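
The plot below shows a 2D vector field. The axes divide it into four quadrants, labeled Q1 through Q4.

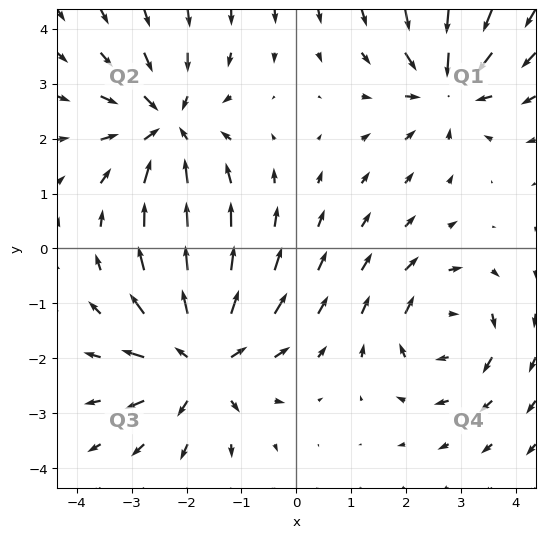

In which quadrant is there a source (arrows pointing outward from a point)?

Q3

The source sits at approximately (-1.7, -2.0), which lies in quadrant Q3. The divergence there is about +5, positive as expected for a source.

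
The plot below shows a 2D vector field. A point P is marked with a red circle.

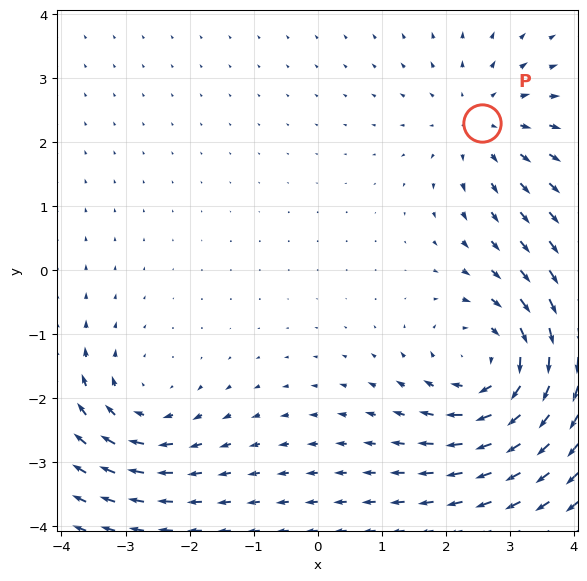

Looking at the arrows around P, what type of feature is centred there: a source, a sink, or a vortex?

At P (2.6, 2.3) the arrows spread outward. Divergence about +3, curl ≈0 — positive divergence with near-zero curl is a source.

source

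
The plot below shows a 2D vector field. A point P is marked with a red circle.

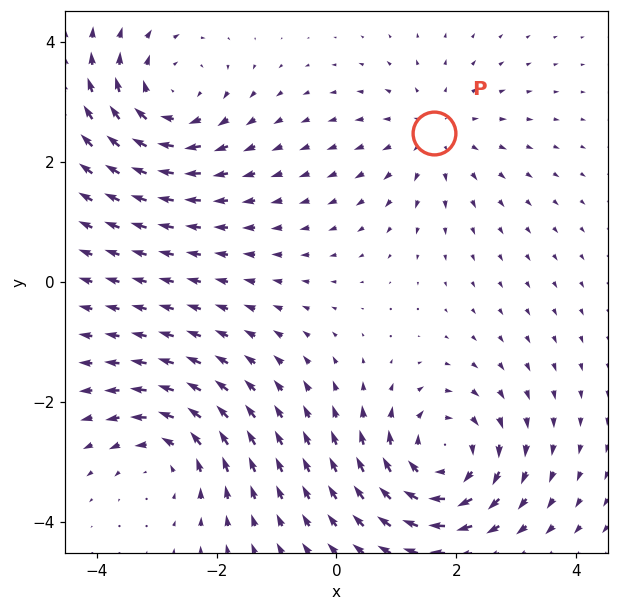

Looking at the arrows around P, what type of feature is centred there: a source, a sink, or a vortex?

At P (1.6, 2.5) the arrows spread outward. Divergence about +3, curl ≈0 — positive divergence with near-zero curl is a source.

source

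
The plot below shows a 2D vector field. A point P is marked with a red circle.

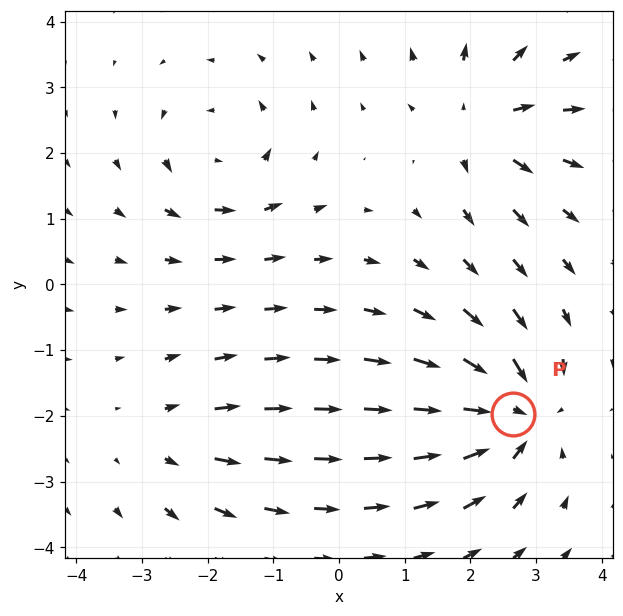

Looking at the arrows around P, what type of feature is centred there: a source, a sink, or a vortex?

At P (2.6, -2.0) the arrows converge inward. Divergence about -6, curl ≈0 — negative divergence with near-zero curl is a sink.

sink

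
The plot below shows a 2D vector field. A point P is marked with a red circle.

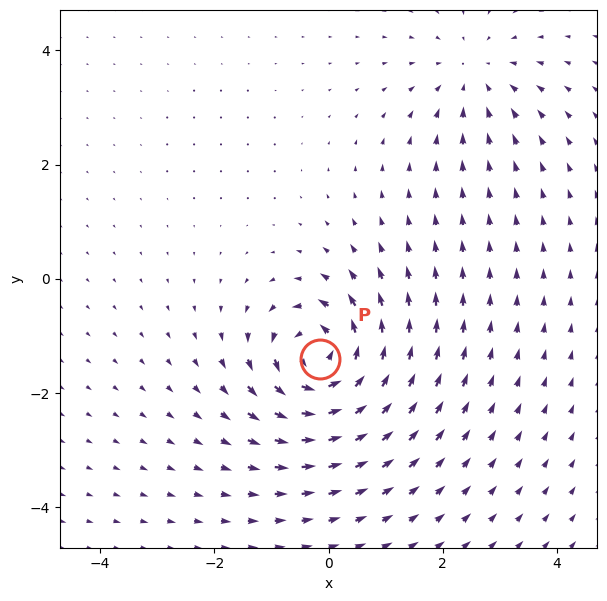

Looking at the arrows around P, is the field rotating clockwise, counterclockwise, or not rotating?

Near P at (-0.2, -1.4) the arrows circulate counterclockwise. The curl (z-component) there is about +7; positive curl means counterclockwise rotation.

counterclockwise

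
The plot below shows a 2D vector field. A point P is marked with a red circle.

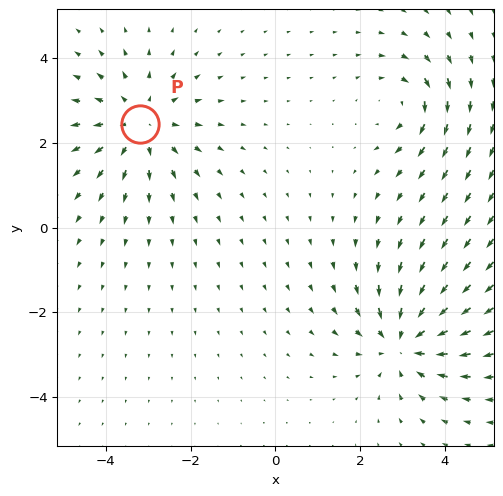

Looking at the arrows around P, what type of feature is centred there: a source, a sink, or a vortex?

source

At P (-3.2, 2.5) the arrows spread outward. Divergence about +4, curl ≈0 — positive divergence with near-zero curl is a source.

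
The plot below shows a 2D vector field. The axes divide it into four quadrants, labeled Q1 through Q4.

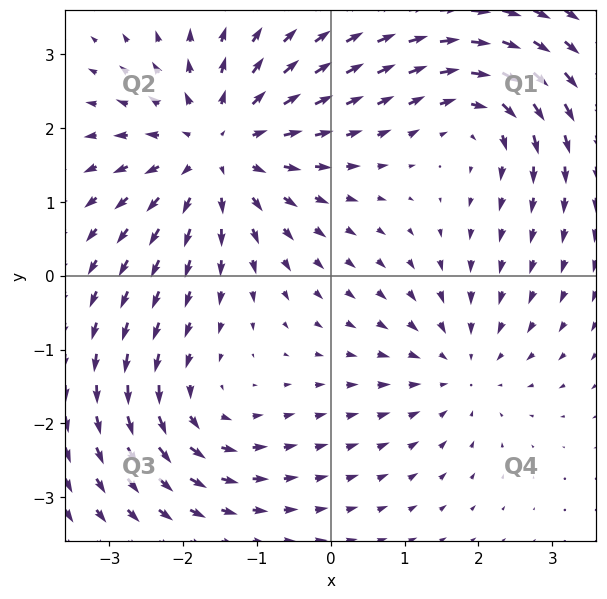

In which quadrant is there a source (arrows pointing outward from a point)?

The source sits at approximately (-1.5, 1.7), which lies in quadrant Q2. The divergence there is about +4, positive as expected for a source.

Q2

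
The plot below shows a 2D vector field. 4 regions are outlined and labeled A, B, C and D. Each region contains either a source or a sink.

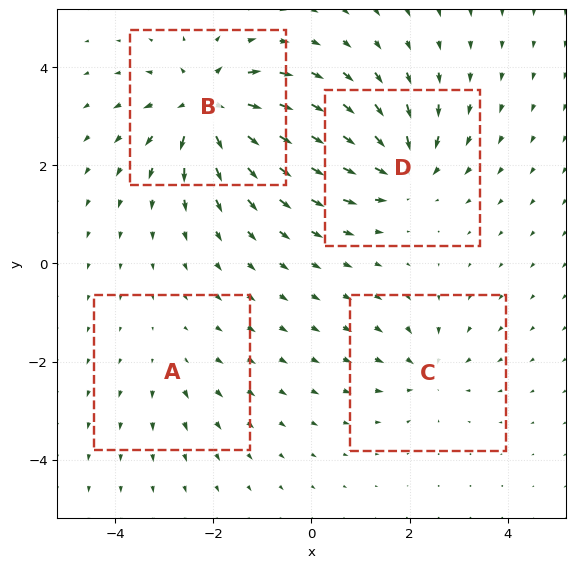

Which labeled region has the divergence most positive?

Divergence at each region's feature centre — A: about +2, B: about +8, C: about -4, D: about -6. Region B is most positive.

B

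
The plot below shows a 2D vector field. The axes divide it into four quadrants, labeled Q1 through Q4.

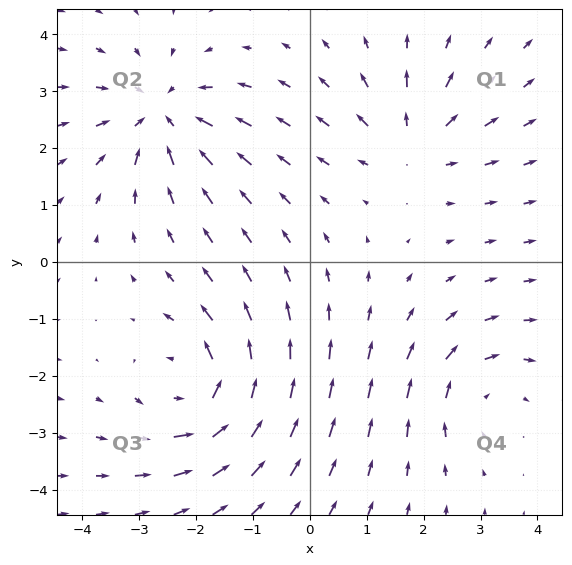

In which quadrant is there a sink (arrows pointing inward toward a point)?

Q2

The sink sits at approximately (-2.6, 2.6), which lies in quadrant Q2. The divergence there is about -4, negative as expected for a sink.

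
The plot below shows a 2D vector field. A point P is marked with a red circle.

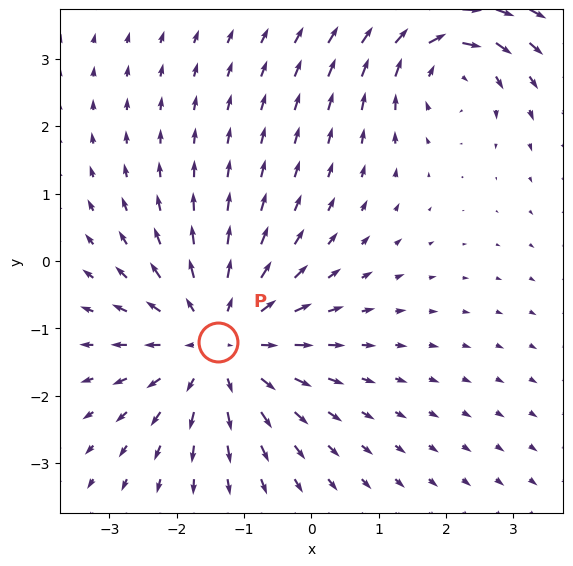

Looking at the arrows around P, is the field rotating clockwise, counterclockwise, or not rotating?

Near P at (-1.4, -1.2) the arrows show no circulation. The curl there is ≈0.

not rotating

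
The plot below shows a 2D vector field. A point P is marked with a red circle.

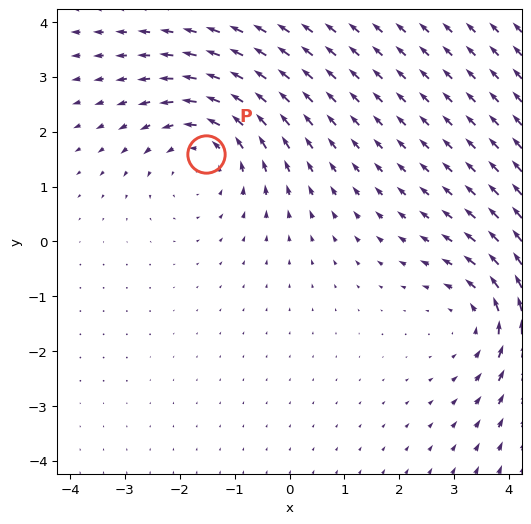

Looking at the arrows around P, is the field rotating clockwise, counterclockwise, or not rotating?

Near P at (-1.5, 1.6) the arrows circulate counterclockwise. The curl (z-component) there is about +2; positive curl means counterclockwise rotation.

counterclockwise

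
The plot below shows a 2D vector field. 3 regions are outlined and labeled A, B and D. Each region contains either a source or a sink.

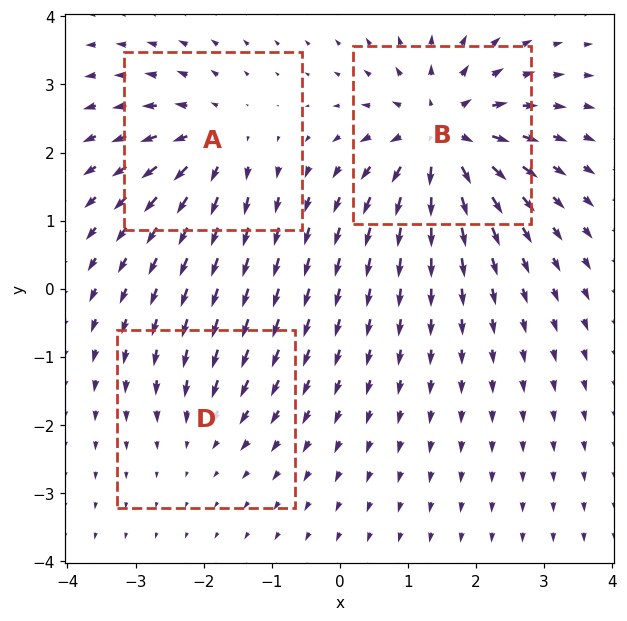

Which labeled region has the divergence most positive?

Divergence at each region's feature centre — A: about +4, B: about +7, D: about -2. Region B is most positive.

B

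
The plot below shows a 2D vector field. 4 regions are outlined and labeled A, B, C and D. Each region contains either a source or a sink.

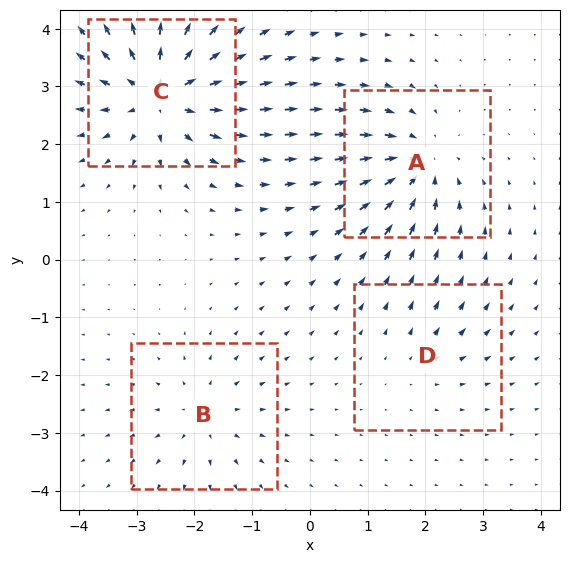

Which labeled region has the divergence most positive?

Divergence at each region's feature centre — A: about -6, B: about +4, C: about +8, D: about +2. Region C is most positive.

C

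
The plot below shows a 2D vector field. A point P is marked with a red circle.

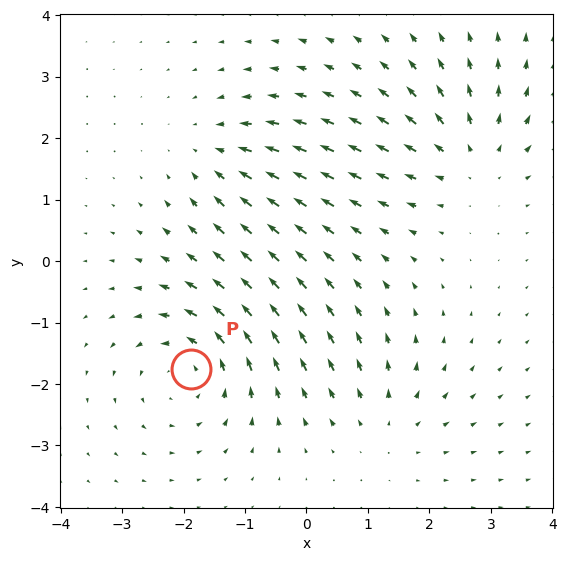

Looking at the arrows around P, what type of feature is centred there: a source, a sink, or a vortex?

At P (-1.9, -1.8) the arrows circulate counterclockwise. Divergence ≈0, curl about +4 — near-zero divergence with nonzero curl is a vortex.

vortex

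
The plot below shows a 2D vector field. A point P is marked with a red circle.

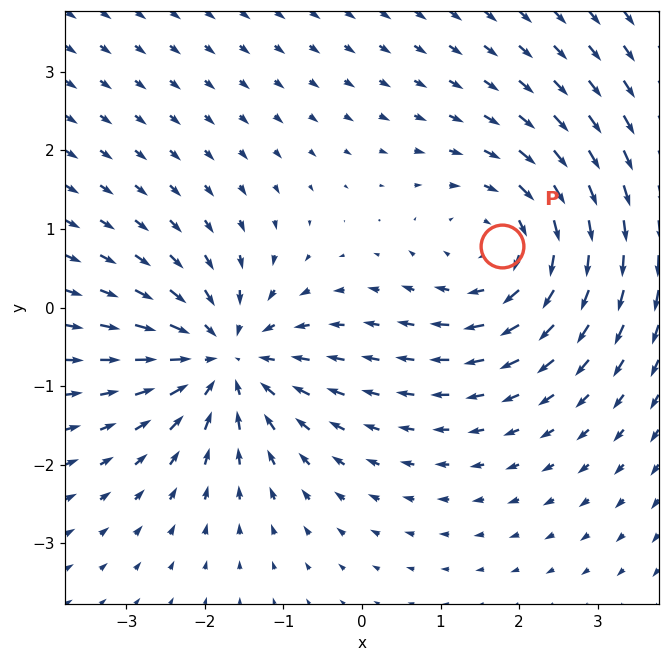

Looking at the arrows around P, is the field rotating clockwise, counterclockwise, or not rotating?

clockwise

Near P at (1.8, 0.8) the arrows circulate clockwise. The curl (z-component) there is about -4; negative curl means clockwise rotation.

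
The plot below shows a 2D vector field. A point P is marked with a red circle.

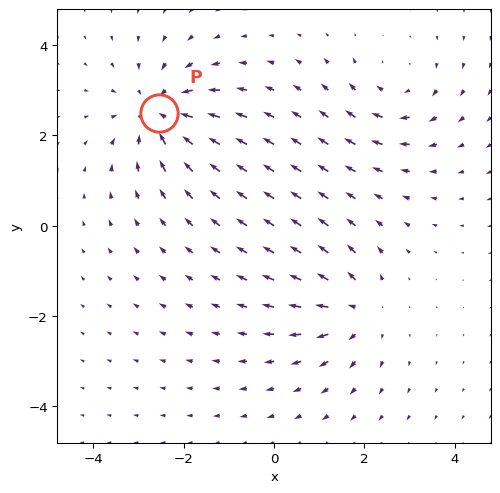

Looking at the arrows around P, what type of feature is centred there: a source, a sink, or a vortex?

sink

At P (-2.5, 2.5) the arrows converge inward. Divergence about -5, curl ≈0 — negative divergence with near-zero curl is a sink.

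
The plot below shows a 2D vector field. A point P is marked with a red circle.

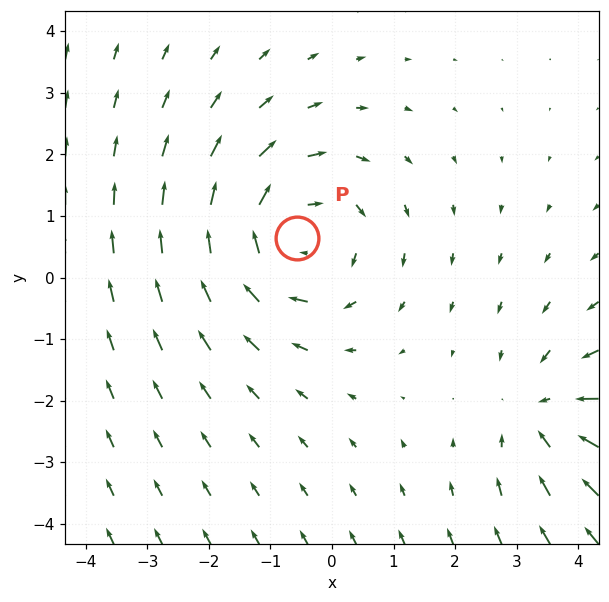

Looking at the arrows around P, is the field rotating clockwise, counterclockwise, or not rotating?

Near P at (-0.6, 0.6) the arrows circulate clockwise. The curl (z-component) there is about -4; negative curl means clockwise rotation.

clockwise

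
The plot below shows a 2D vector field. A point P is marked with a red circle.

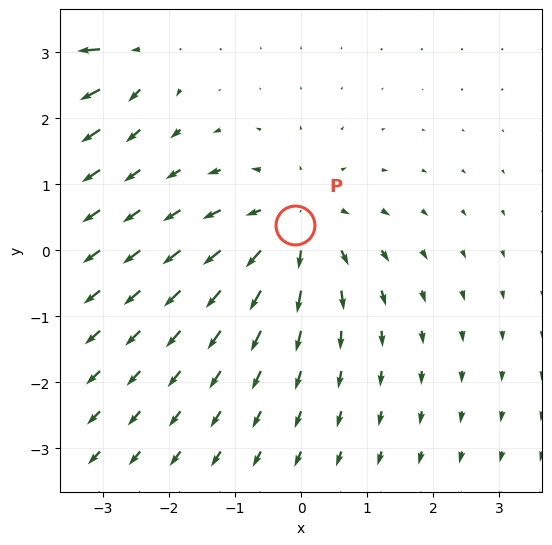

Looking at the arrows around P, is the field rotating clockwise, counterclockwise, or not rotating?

Near P at (-0.1, 0.4) the arrows show no circulation. The curl there is ≈0.

not rotating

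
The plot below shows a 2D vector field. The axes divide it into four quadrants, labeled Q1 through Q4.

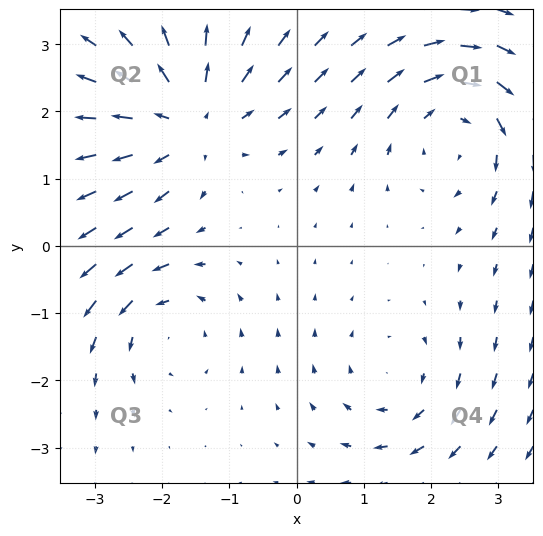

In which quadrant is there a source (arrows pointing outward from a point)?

Q2

The source sits at approximately (-1.6, 1.9), which lies in quadrant Q2. The divergence there is about +4, positive as expected for a source.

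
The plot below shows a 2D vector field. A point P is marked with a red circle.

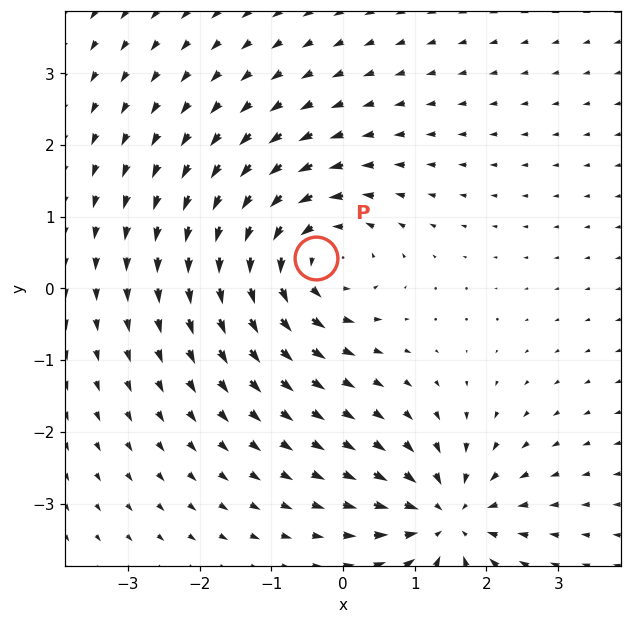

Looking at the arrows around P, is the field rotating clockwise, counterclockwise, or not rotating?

counterclockwise

Near P at (-0.4, 0.4) the arrows circulate counterclockwise. The curl (z-component) there is about +5; positive curl means counterclockwise rotation.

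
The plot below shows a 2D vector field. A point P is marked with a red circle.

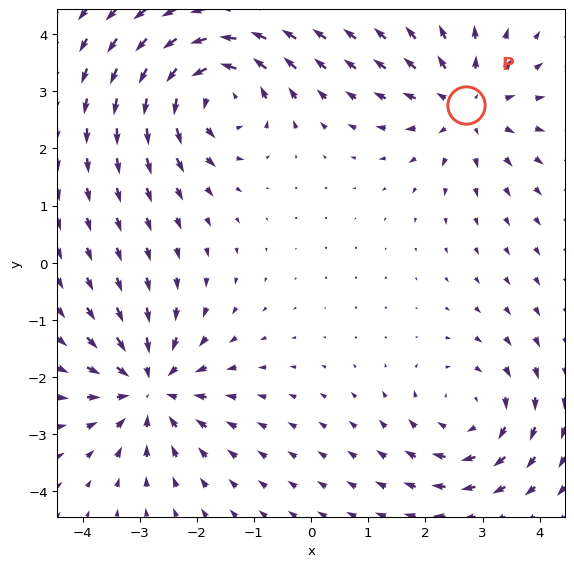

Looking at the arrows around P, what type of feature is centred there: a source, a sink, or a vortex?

At P (2.7, 2.8) the arrows spread outward. Divergence about +3, curl ≈0 — positive divergence with near-zero curl is a source.

source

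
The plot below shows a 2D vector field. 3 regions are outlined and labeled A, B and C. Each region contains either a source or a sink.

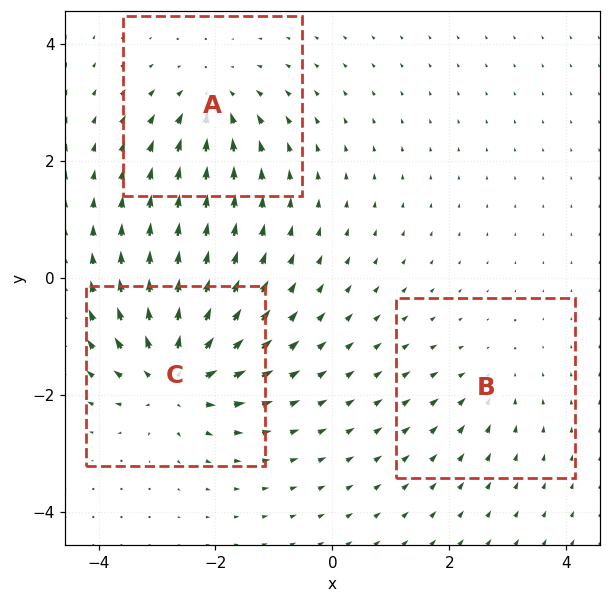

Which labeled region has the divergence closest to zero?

Divergence at each region's feature centre — A: about -4, B: about -2, C: about +6. Region B is closest to zero.

B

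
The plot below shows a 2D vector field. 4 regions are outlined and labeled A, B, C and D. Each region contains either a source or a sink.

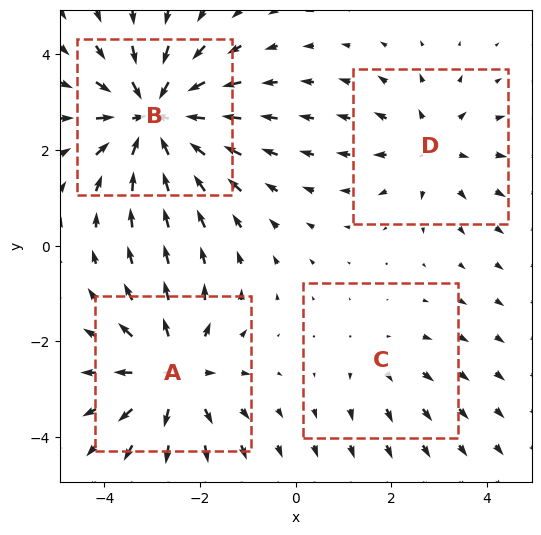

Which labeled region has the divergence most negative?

Divergence at each region's feature centre — A: about +5, B: about -6, C: about +2, D: about +3. Region B is most negative.

B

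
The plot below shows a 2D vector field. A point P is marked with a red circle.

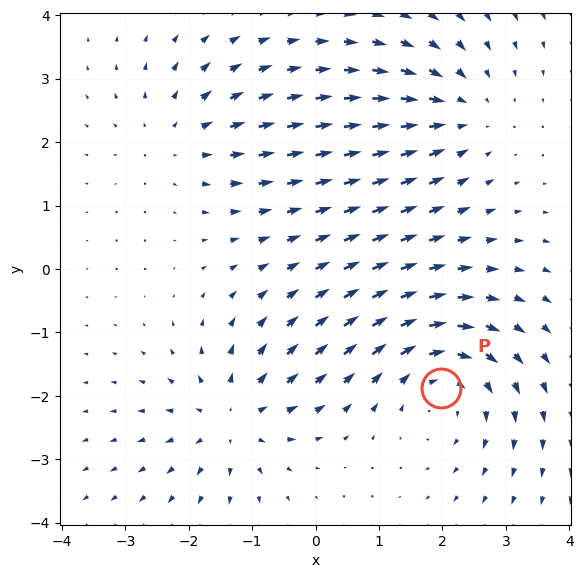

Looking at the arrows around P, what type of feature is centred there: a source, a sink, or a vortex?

At P (2.0, -1.9) the arrows circulate clockwise. Divergence ≈0, curl about -4 — near-zero divergence with nonzero curl is a vortex.

vortex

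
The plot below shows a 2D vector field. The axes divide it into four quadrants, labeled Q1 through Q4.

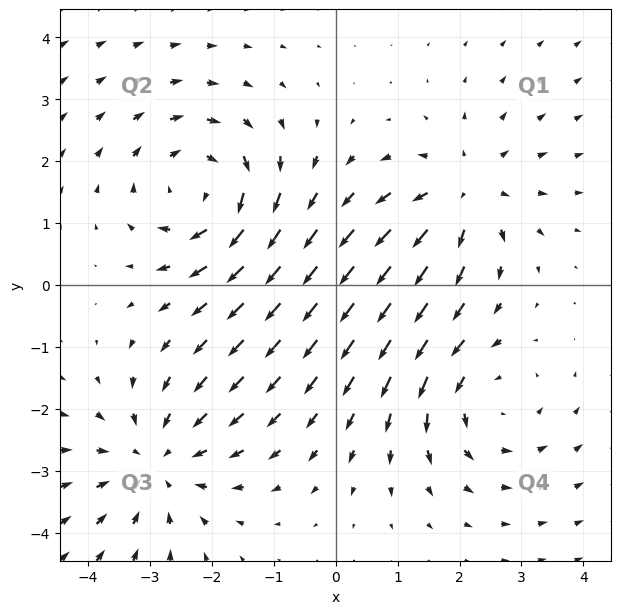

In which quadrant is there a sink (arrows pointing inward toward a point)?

The sink sits at approximately (-2.9, -2.8), which lies in quadrant Q3. The divergence there is about -4, negative as expected for a sink.

Q3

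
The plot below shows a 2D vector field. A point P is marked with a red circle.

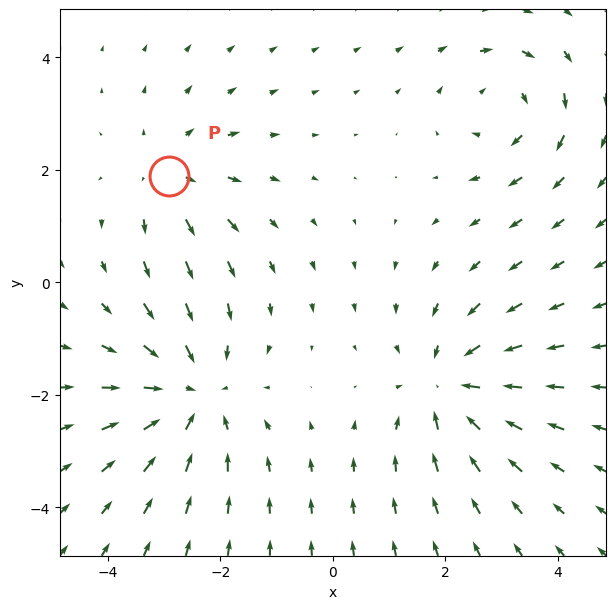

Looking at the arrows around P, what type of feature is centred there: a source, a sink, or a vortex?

At P (-2.9, 1.9) the arrows spread outward. Divergence about +3, curl ≈0 — positive divergence with near-zero curl is a source.

source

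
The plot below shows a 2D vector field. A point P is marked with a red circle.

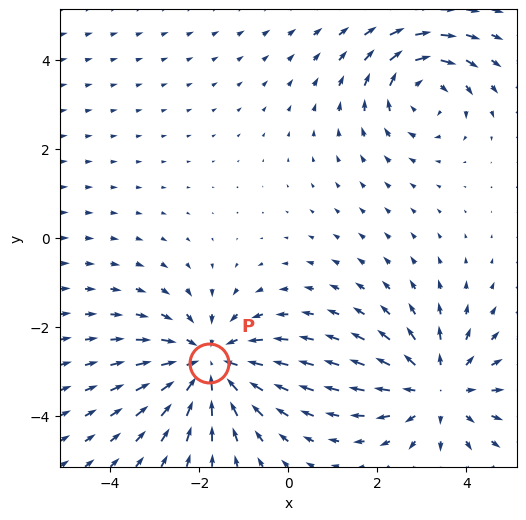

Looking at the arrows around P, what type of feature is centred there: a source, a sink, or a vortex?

sink

At P (-1.8, -2.8) the arrows converge inward. Divergence about -4, curl ≈0 — negative divergence with near-zero curl is a sink.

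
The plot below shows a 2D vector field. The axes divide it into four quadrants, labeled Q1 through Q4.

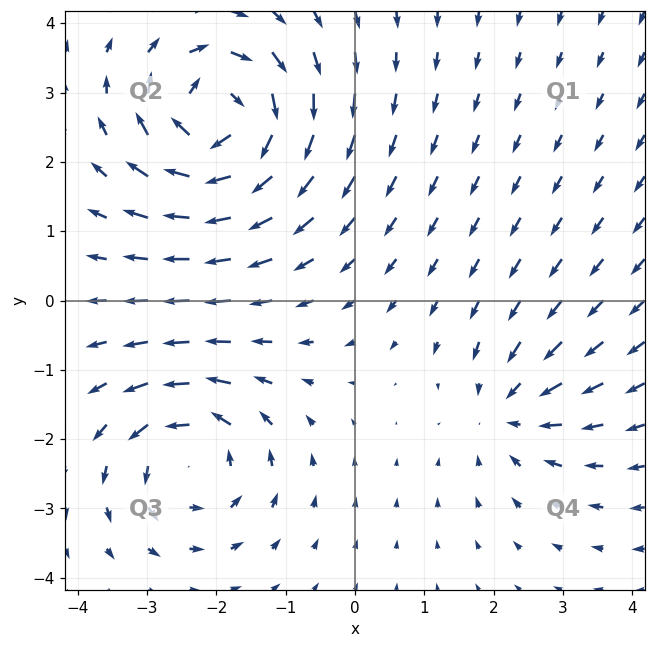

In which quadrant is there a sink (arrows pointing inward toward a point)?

Q4

The sink sits at approximately (2.2, -1.6), which lies in quadrant Q4. The divergence there is about -3, negative as expected for a sink.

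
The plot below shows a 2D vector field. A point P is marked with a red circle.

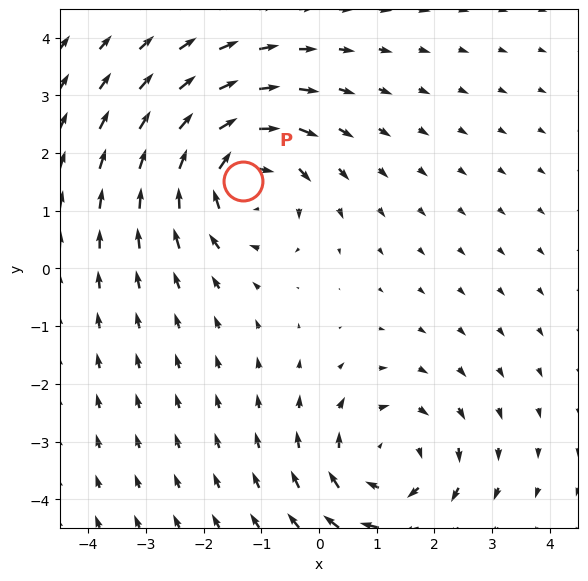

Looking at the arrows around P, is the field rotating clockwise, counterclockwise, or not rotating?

clockwise

Near P at (-1.3, 1.5) the arrows circulate clockwise. The curl (z-component) there is about -4; negative curl means clockwise rotation.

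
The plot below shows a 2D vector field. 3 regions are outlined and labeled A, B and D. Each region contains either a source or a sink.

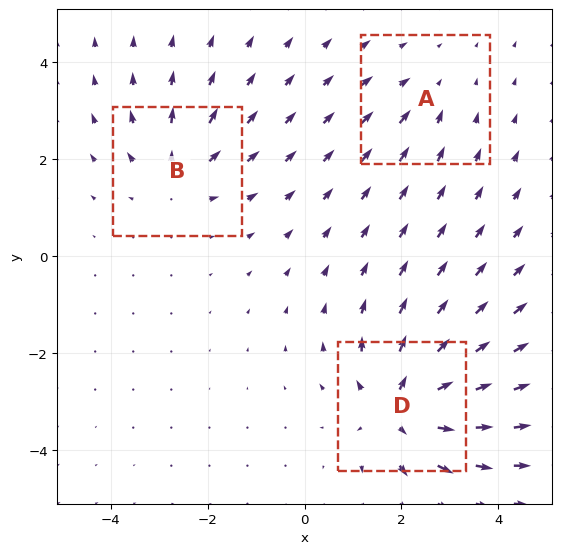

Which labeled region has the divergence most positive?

Divergence at each region's feature centre — A: about -2, B: about +3, D: about +5. Region D is most positive.

D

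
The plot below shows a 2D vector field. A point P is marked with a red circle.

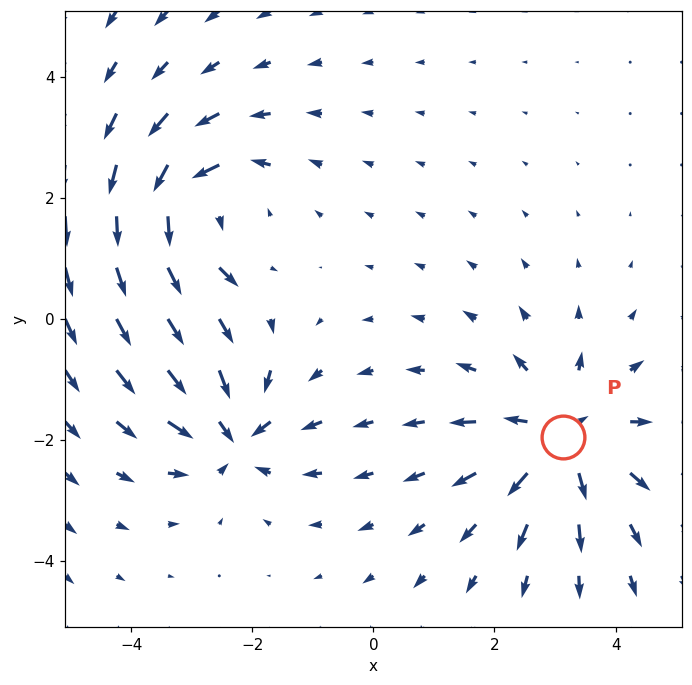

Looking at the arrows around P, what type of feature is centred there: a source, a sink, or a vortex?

source

At P (3.1, -1.9) the arrows spread outward. Divergence about +4, curl ≈0 — positive divergence with near-zero curl is a source.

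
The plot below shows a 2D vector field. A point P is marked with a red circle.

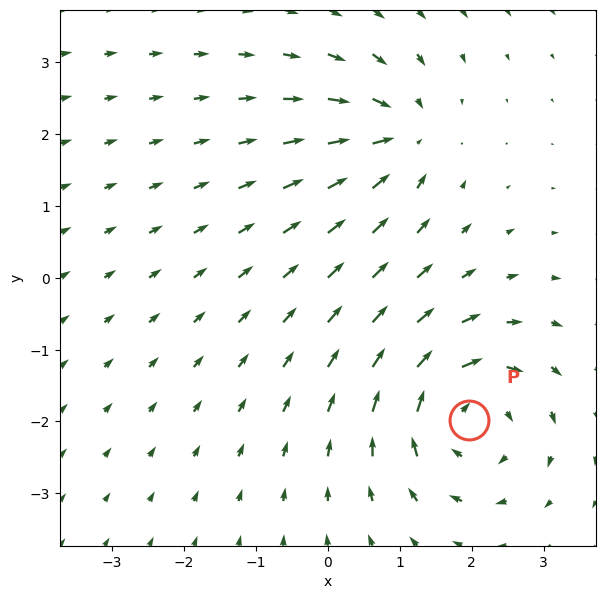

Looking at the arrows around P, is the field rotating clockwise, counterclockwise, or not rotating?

Near P at (2.0, -2.0) the arrows circulate clockwise. The curl (z-component) there is about -4; negative curl means clockwise rotation.

clockwise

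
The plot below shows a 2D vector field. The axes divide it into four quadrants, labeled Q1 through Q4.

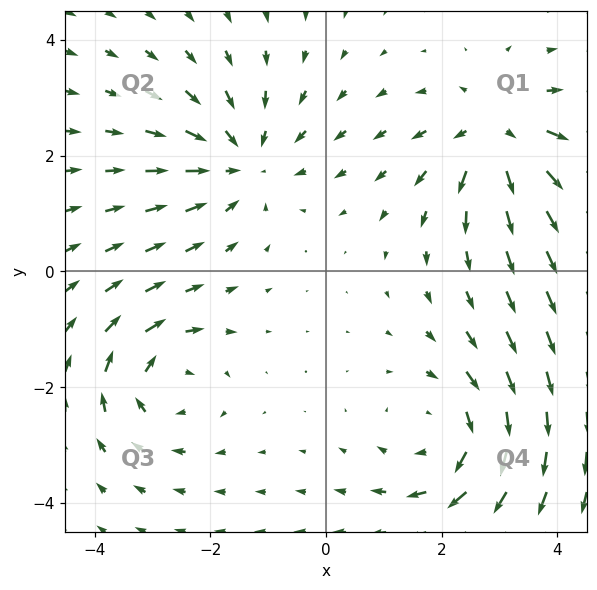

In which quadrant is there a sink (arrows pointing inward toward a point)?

The sink sits at approximately (-1.5, 1.9), which lies in quadrant Q2. The divergence there is about -3, negative as expected for a sink.

Q2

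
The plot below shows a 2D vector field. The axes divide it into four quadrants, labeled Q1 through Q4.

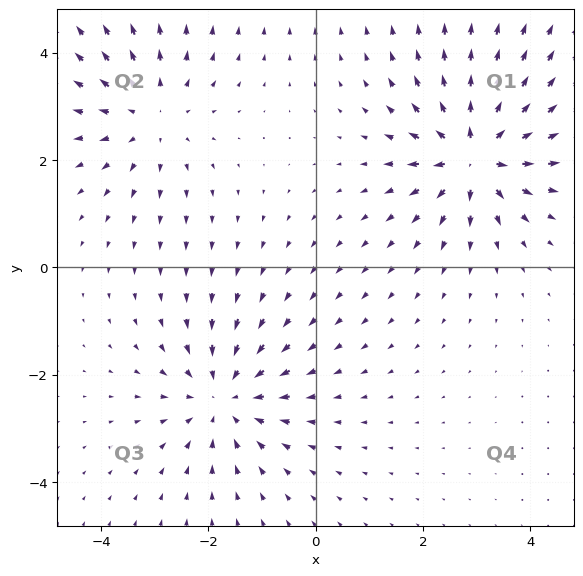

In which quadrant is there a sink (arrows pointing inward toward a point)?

The sink sits at approximately (-1.7, -2.4), which lies in quadrant Q3. The divergence there is about -4, negative as expected for a sink.

Q3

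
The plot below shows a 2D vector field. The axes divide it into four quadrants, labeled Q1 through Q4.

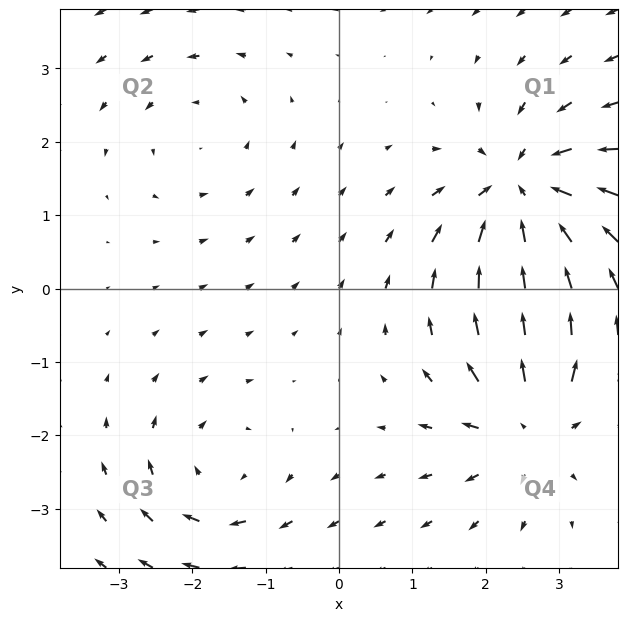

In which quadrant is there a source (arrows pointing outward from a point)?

Q4

The source sits at approximately (2.6, -1.8), which lies in quadrant Q4. The divergence there is about +5, positive as expected for a source.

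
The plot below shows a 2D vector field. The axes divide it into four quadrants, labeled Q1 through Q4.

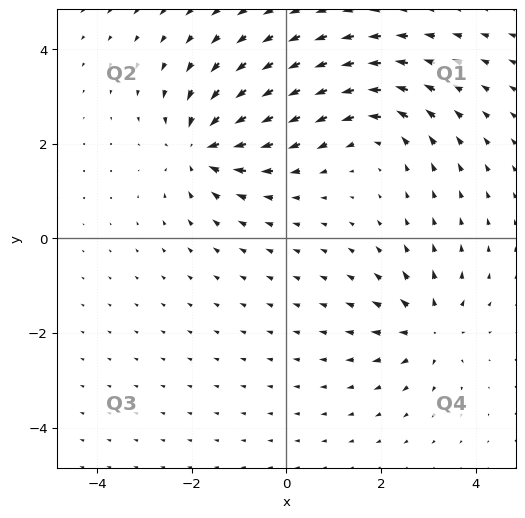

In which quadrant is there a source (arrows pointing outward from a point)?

Q4

The source sits at approximately (3.0, -1.9), which lies in quadrant Q4. The divergence there is about +5, positive as expected for a source.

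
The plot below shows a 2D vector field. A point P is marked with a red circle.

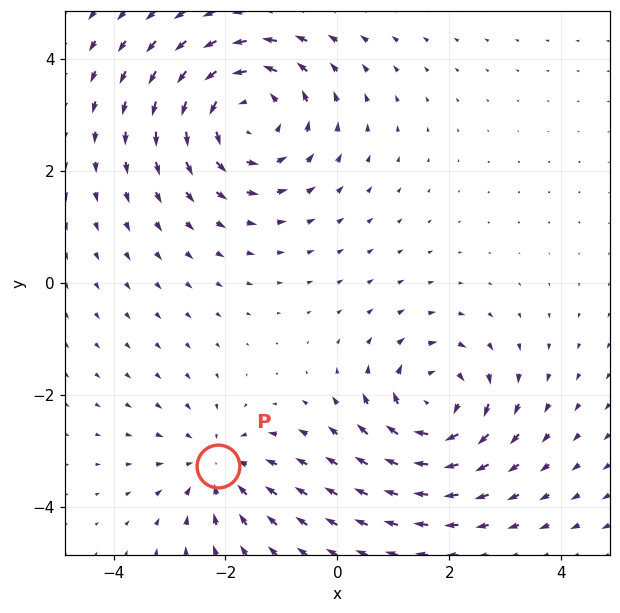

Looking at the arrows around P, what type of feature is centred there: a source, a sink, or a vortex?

At P (-2.1, -3.3) the arrows converge inward. Divergence about -3, curl ≈0 — negative divergence with near-zero curl is a sink.

sink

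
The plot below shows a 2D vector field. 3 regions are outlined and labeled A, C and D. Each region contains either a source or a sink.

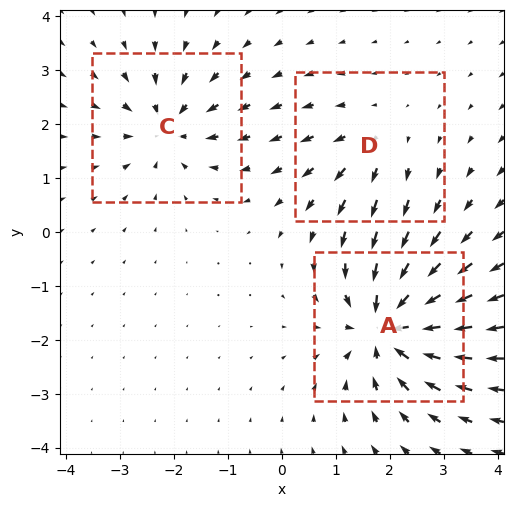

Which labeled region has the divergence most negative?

A

Divergence at each region's feature centre — A: about -6, C: about -4, D: about +2. Region A is most negative.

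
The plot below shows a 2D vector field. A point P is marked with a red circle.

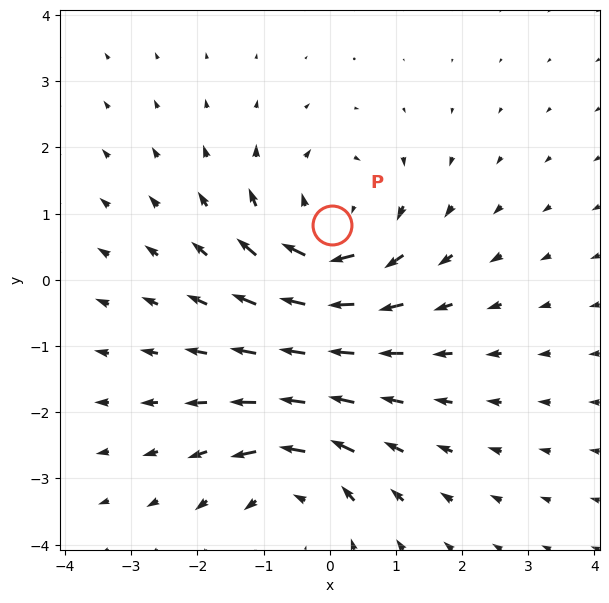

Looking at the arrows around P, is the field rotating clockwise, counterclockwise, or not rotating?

clockwise

Near P at (0.0, 0.8) the arrows circulate clockwise. The curl (z-component) there is about -4; negative curl means clockwise rotation.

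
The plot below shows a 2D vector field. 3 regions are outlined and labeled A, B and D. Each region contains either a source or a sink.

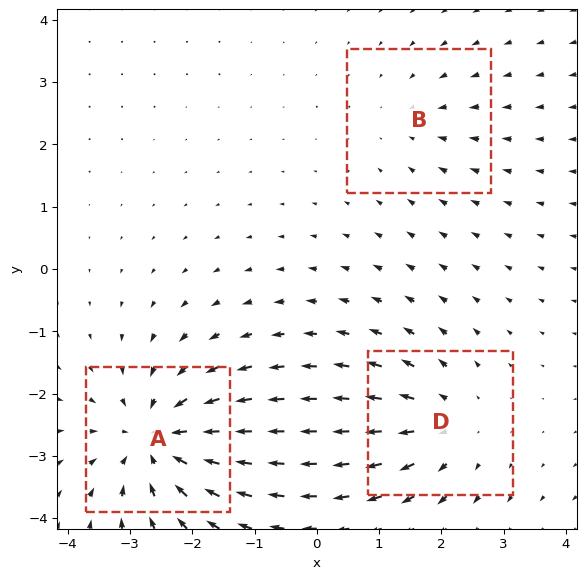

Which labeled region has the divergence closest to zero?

Divergence at each region's feature centre — A: about -5, B: about -2, D: about +3. Region B is closest to zero.

B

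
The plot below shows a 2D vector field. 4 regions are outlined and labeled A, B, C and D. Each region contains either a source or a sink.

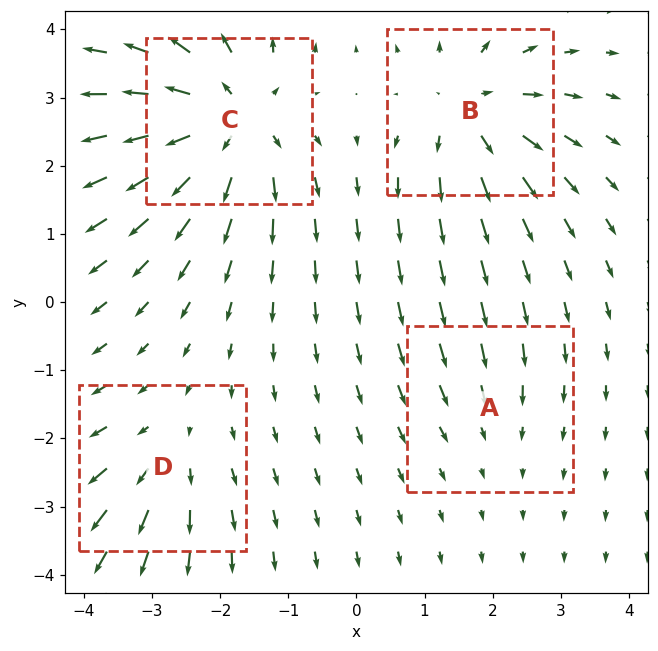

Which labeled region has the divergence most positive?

C

Divergence at each region's feature centre — A: about -2, B: about +6, C: about +7, D: about +3. Region C is most positive.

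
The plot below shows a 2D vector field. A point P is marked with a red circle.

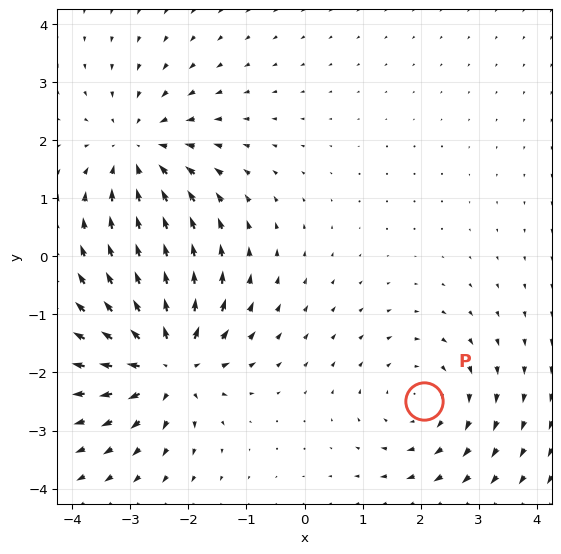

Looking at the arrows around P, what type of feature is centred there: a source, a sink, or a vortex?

At P (2.1, -2.5) the arrows circulate clockwise. Divergence ≈0, curl about -3 — near-zero divergence with nonzero curl is a vortex.

vortex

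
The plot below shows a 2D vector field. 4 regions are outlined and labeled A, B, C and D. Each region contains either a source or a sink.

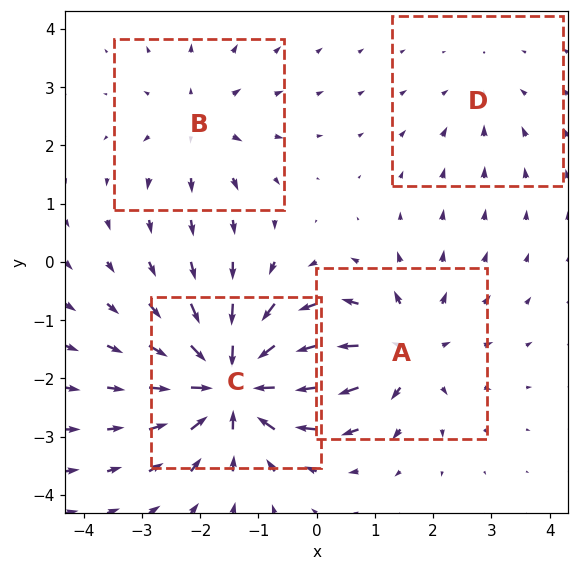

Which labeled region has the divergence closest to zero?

D

Divergence at each region's feature centre — A: about +5, B: about +3, C: about -8, D: about -2. Region D is closest to zero.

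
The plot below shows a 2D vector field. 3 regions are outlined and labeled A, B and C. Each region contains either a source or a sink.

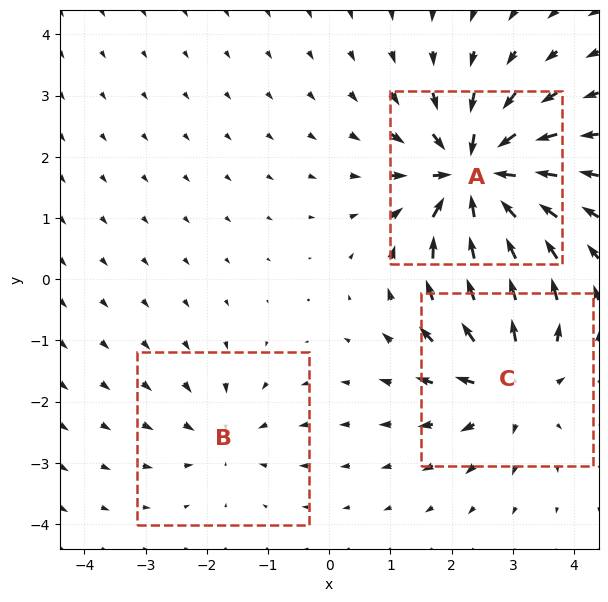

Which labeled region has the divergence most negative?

A

Divergence at each region's feature centre — A: about -7, B: about -2, C: about +4. Region A is most negative.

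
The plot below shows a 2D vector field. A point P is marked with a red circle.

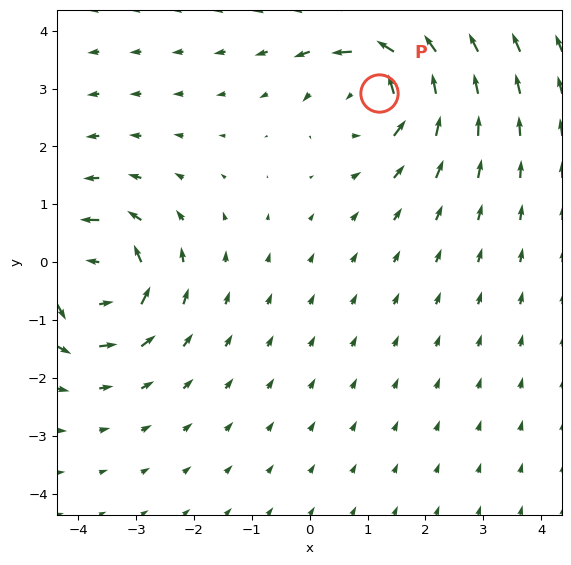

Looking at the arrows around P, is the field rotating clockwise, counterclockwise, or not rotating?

Near P at (1.2, 2.9) the arrows circulate counterclockwise. The curl (z-component) there is about +5; positive curl means counterclockwise rotation.

counterclockwise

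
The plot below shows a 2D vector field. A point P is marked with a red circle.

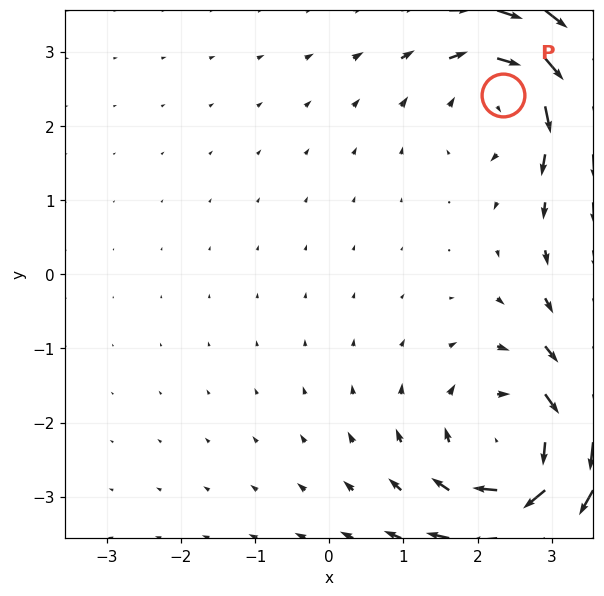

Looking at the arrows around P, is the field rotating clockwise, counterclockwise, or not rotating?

Near P at (2.3, 2.4) the arrows circulate clockwise. The curl (z-component) there is about -3; negative curl means clockwise rotation.

clockwise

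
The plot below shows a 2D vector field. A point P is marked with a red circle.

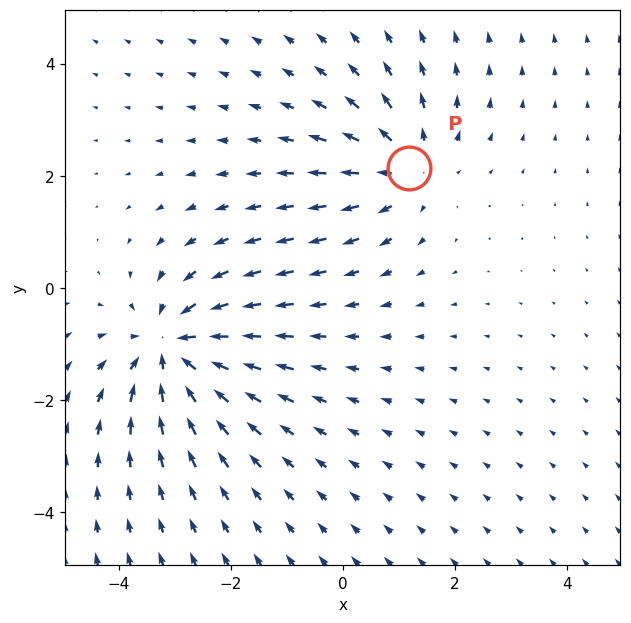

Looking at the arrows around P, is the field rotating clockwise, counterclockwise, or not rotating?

not rotating

Near P at (1.2, 2.1) the arrows show no circulation. The curl there is ≈0.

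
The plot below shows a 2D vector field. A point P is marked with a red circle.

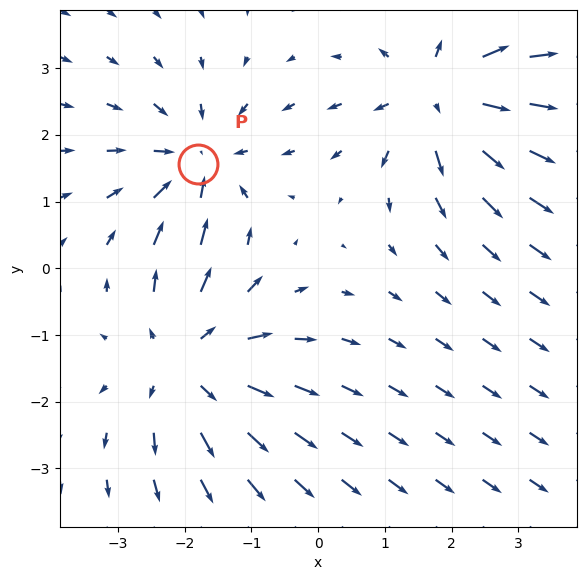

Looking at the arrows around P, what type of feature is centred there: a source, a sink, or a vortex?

sink

At P (-1.8, 1.6) the arrows converge inward. Divergence about -3, curl ≈0 — negative divergence with near-zero curl is a sink.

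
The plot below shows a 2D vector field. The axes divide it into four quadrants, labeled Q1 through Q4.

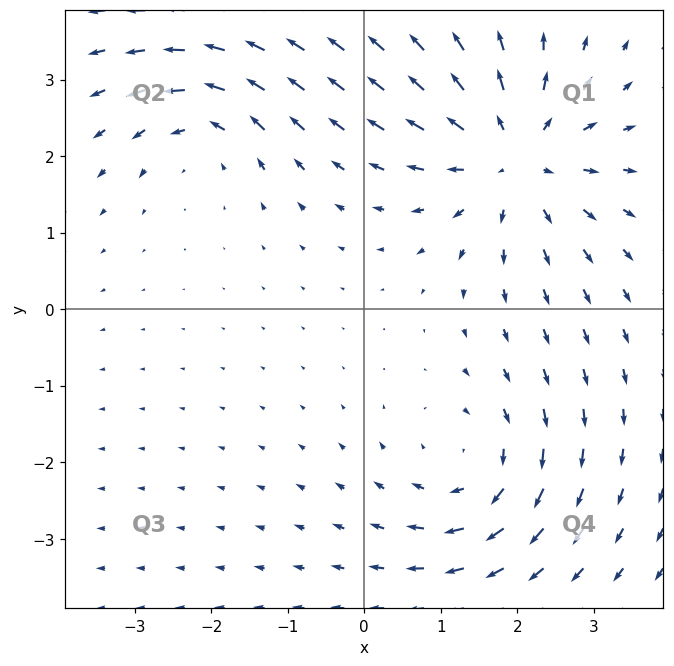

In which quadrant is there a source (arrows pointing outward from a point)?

The source sits at approximately (2.0, 2.0), which lies in quadrant Q1. The divergence there is about +5, positive as expected for a source.

Q1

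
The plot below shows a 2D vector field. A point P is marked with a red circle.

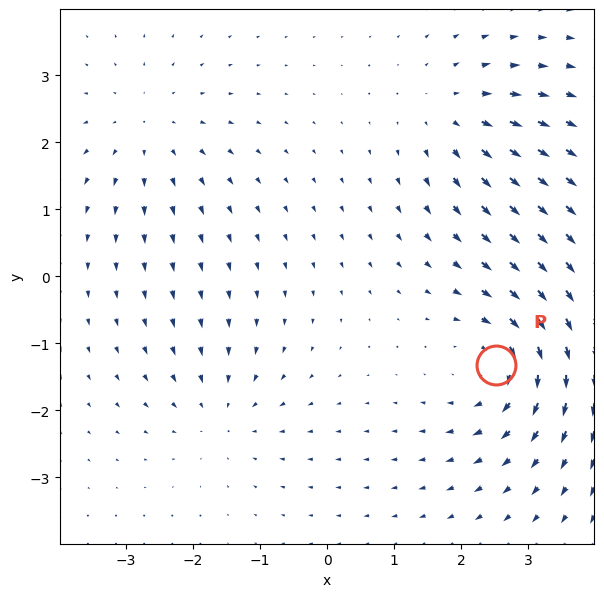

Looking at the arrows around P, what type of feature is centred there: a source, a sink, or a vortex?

vortex

At P (2.5, -1.3) the arrows circulate clockwise. Divergence ≈0, curl about -5 — near-zero divergence with nonzero curl is a vortex.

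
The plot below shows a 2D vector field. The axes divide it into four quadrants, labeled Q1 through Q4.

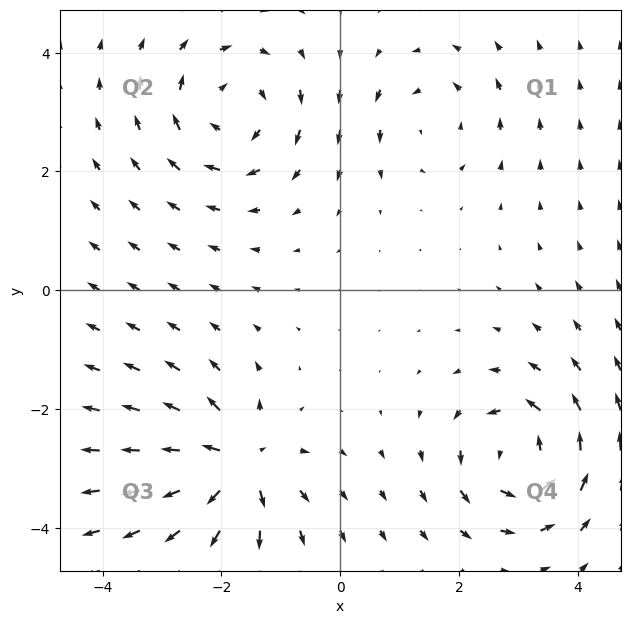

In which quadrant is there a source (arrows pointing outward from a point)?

The source sits at approximately (-1.8, -2.9), which lies in quadrant Q3. The divergence there is about +6, positive as expected for a source.

Q3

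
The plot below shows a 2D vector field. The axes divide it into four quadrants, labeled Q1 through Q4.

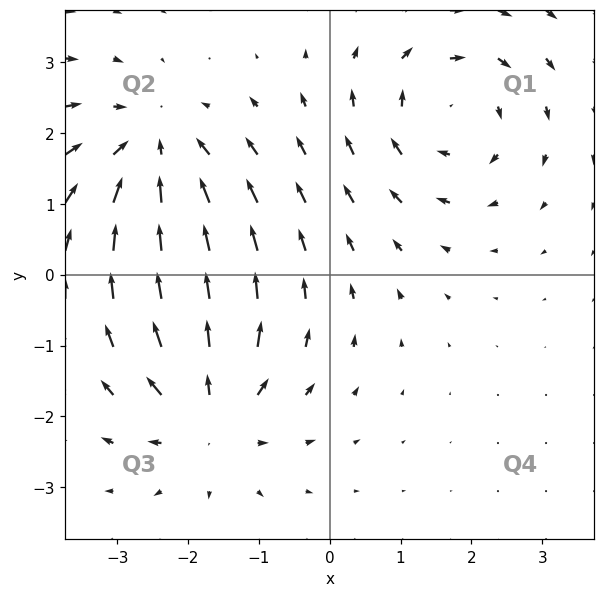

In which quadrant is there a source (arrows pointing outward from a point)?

The source sits at approximately (-1.7, -2.0), which lies in quadrant Q3. The divergence there is about +5, positive as expected for a source.

Q3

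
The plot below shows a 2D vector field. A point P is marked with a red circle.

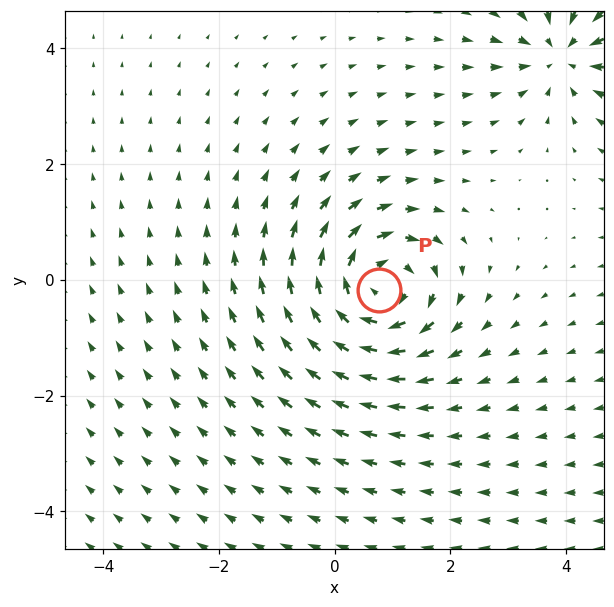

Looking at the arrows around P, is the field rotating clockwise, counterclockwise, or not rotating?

clockwise

Near P at (0.8, -0.2) the arrows circulate clockwise. The curl (z-component) there is about -5; negative curl means clockwise rotation.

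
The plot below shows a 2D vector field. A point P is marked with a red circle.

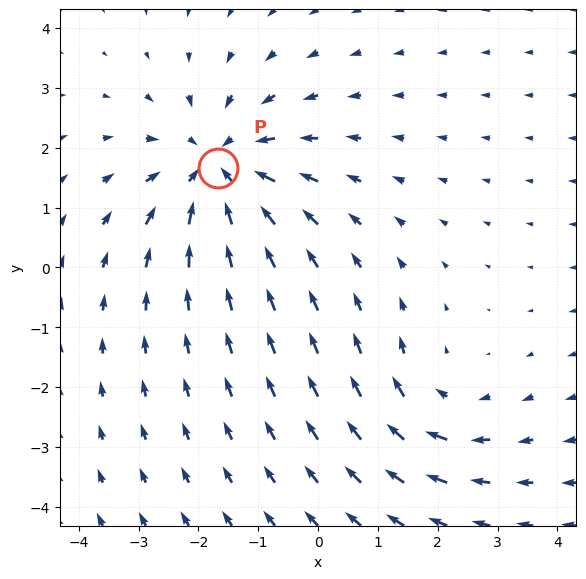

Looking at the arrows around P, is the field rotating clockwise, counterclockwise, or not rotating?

Near P at (-1.7, 1.7) the arrows show no circulation. The curl there is ≈0.

not rotating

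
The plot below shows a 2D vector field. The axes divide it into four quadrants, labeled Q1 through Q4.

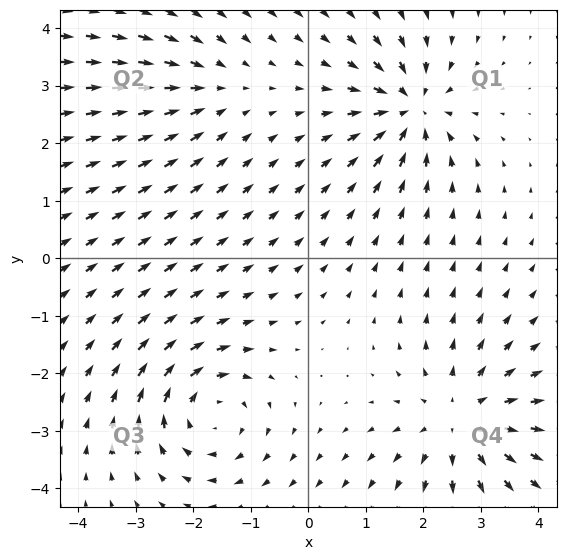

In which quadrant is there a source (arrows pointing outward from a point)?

The source sits at approximately (2.7, -2.8), which lies in quadrant Q4. The divergence there is about +4, positive as expected for a source.

Q4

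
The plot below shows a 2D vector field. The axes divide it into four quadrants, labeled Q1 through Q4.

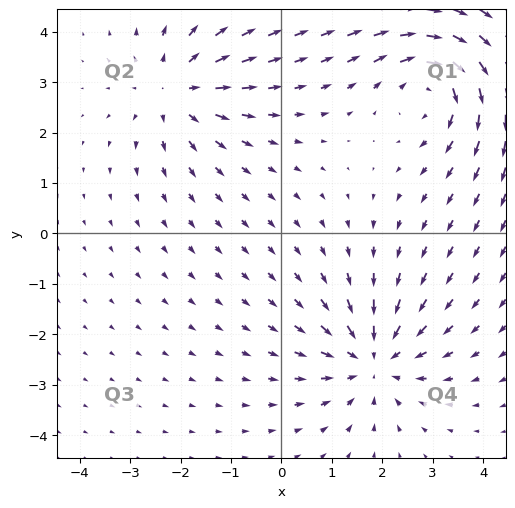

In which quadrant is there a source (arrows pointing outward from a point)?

The source sits at approximately (-2.1, 2.8), which lies in quadrant Q2. The divergence there is about +3, positive as expected for a source.

Q2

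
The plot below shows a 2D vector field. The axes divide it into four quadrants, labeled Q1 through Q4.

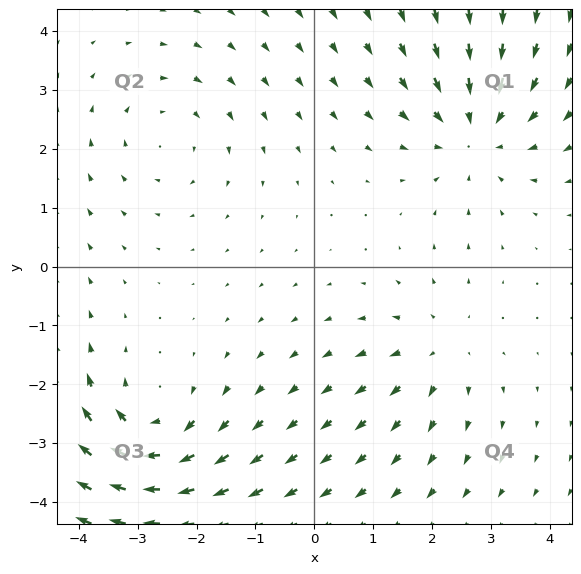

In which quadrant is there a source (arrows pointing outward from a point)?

The source sits at approximately (2.1, -1.4), which lies in quadrant Q4. The divergence there is about +3, positive as expected for a source.

Q4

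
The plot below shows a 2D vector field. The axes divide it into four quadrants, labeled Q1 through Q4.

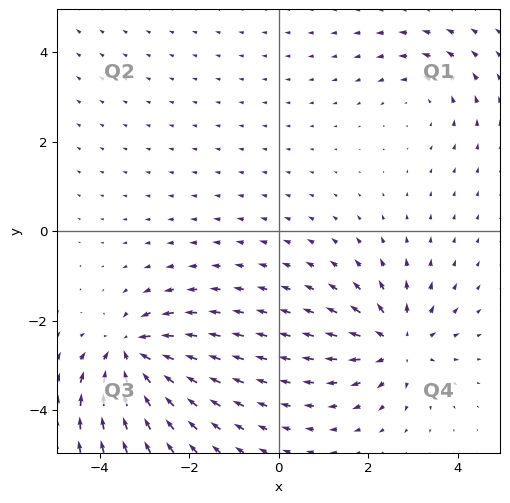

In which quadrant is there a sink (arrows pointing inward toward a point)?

The sink sits at approximately (-3.3, -2.7), which lies in quadrant Q3. The divergence there is about -5, negative as expected for a sink.

Q3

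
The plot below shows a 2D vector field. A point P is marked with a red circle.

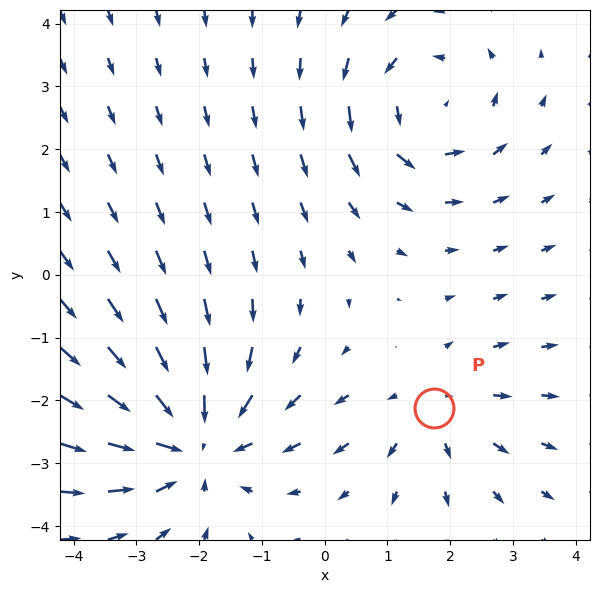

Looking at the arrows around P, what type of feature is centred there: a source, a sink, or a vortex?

source

At P (1.7, -2.1) the arrows spread outward. Divergence about +2, curl ≈0 — positive divergence with near-zero curl is a source.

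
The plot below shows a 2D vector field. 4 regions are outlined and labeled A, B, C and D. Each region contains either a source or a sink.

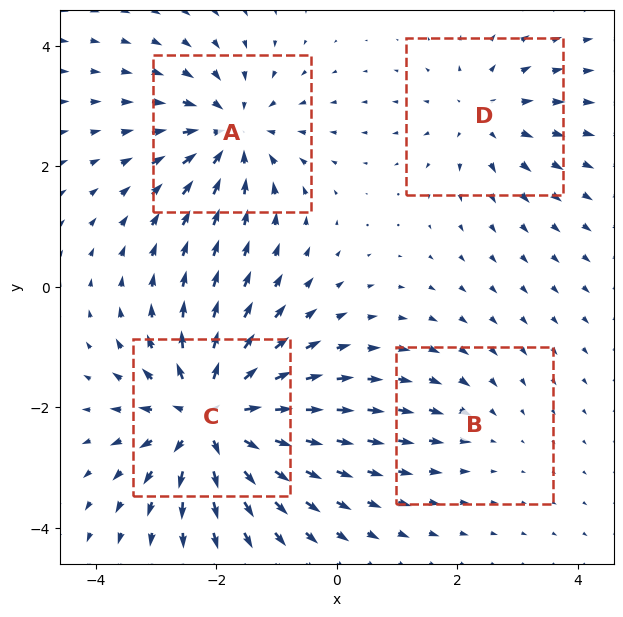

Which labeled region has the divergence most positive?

Divergence at each region's feature centre — A: about -5, B: about -2, C: about +8, D: about +4. Region C is most positive.

C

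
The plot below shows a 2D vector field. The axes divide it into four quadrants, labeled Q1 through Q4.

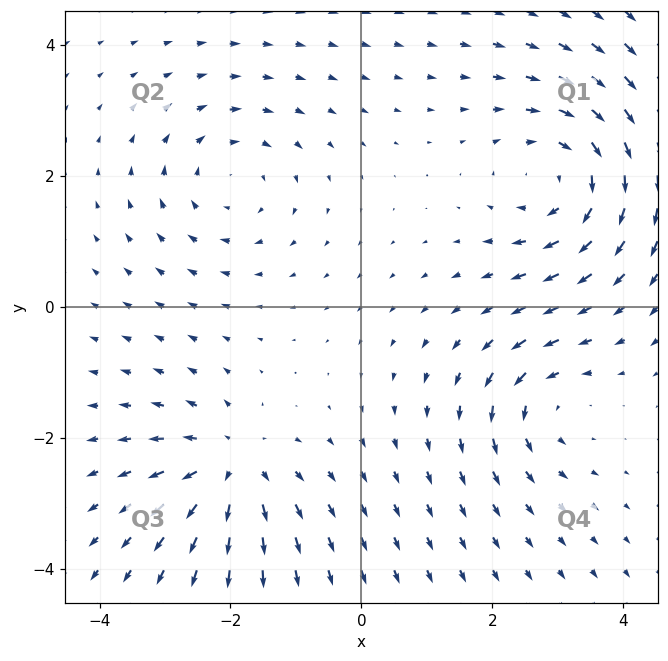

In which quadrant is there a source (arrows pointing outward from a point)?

Q3

The source sits at approximately (-2.0, -2.4), which lies in quadrant Q3. The divergence there is about +5, positive as expected for a source.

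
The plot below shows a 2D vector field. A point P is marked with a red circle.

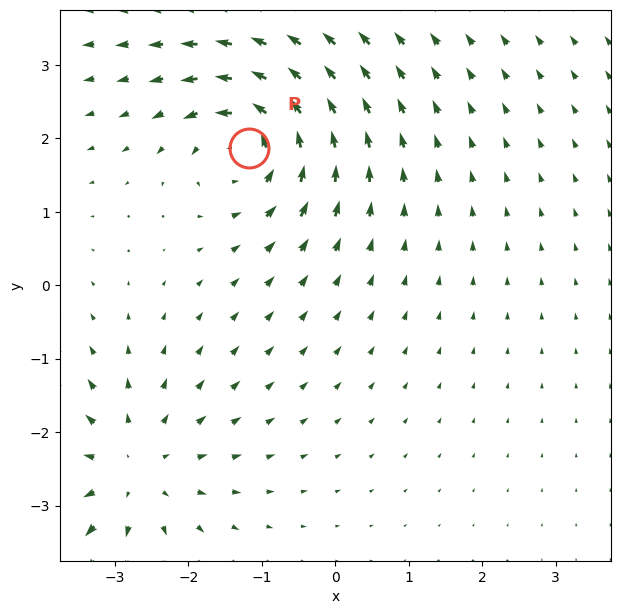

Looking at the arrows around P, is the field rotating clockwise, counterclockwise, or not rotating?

counterclockwise

Near P at (-1.2, 1.9) the arrows circulate counterclockwise. The curl (z-component) there is about +6; positive curl means counterclockwise rotation.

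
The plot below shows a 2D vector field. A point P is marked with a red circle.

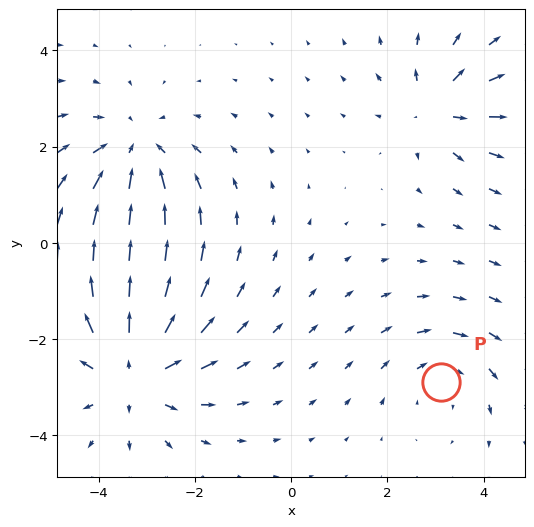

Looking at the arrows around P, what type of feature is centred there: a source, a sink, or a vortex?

At P (3.1, -2.9) the arrows circulate clockwise. Divergence ≈0, curl about -2 — near-zero divergence with nonzero curl is a vortex.

vortex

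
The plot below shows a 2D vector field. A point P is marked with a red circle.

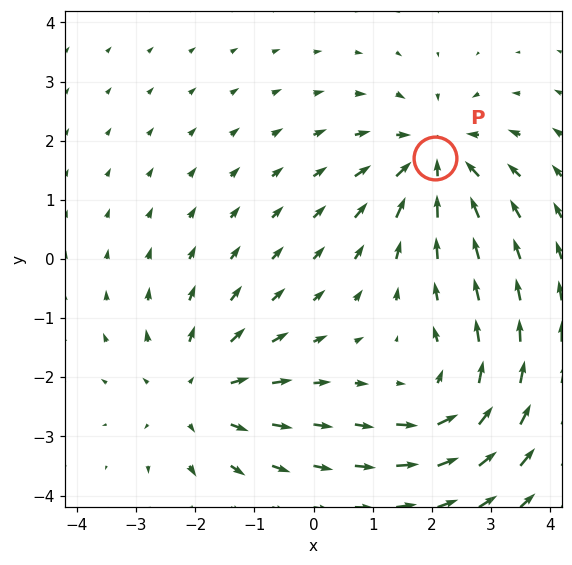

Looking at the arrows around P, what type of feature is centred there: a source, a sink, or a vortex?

At P (2.1, 1.7) the arrows converge inward. Divergence about -4, curl ≈0 — negative divergence with near-zero curl is a sink.

sink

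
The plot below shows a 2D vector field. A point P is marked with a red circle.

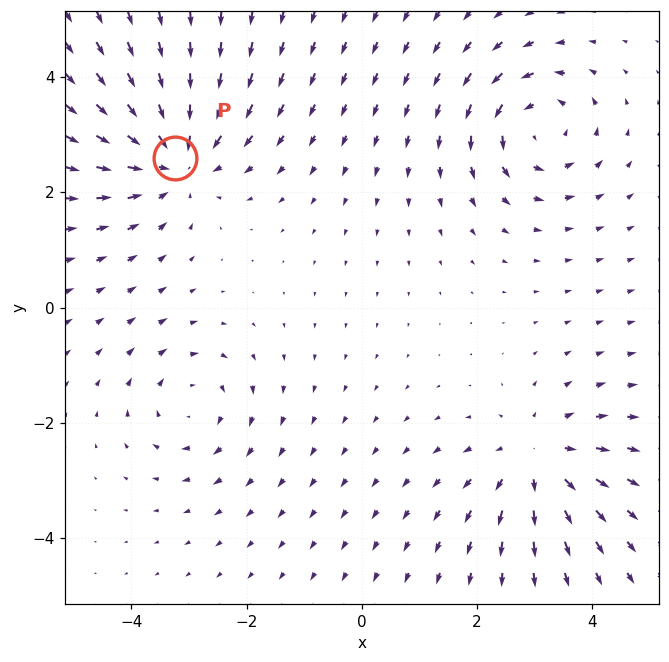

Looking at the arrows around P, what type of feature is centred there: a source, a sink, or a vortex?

At P (-3.2, 2.6) the arrows converge inward. Divergence about -5, curl ≈0 — negative divergence with near-zero curl is a sink.

sink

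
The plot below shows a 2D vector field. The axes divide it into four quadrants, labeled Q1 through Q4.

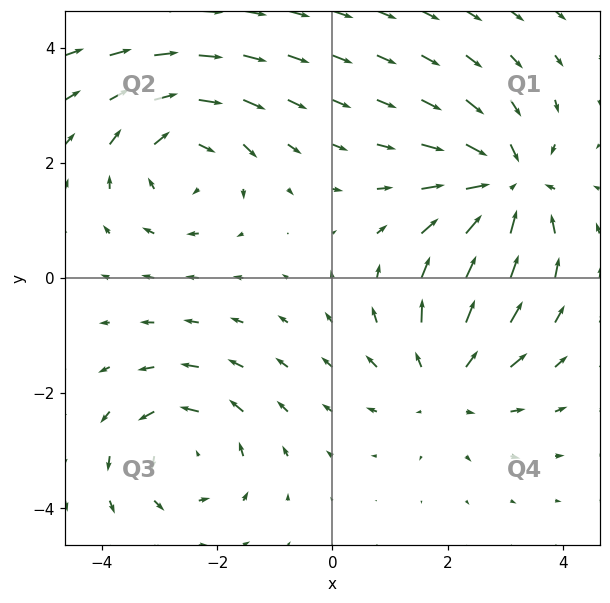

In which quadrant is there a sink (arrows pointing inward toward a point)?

Q1

The sink sits at approximately (3.0, 1.6), which lies in quadrant Q1. The divergence there is about -4, negative as expected for a sink.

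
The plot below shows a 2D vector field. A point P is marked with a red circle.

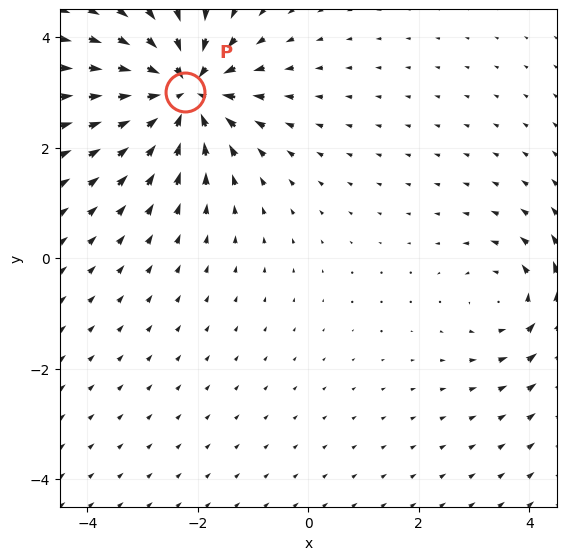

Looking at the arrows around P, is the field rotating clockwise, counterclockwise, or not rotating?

not rotating

Near P at (-2.2, 3.0) the arrows show no circulation. The curl there is ≈0.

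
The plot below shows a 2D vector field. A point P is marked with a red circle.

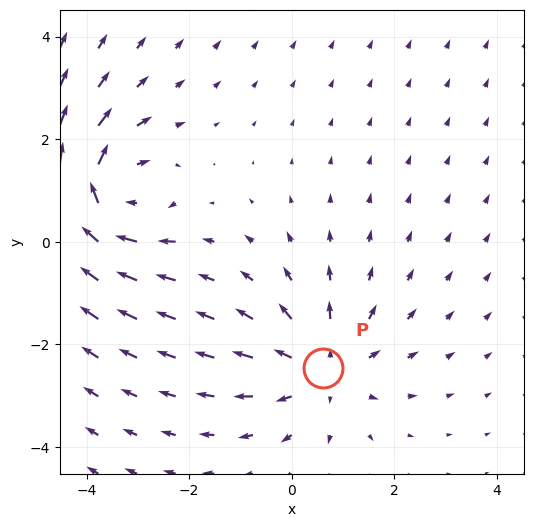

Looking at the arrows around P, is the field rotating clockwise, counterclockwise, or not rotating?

Near P at (0.6, -2.5) the arrows show no circulation. The curl there is ≈0.

not rotating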